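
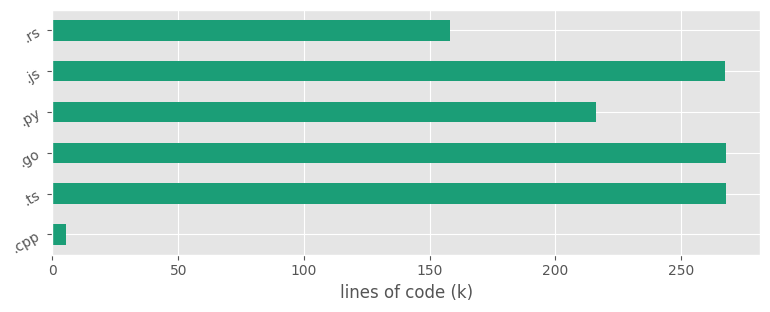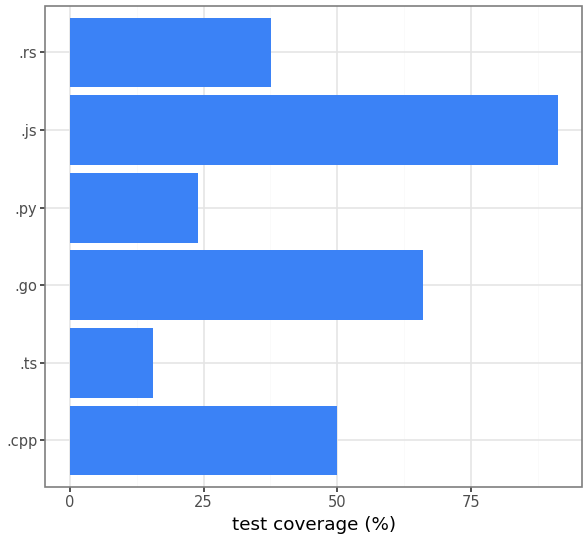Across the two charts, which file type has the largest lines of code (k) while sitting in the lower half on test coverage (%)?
Chart 2 median test coverage (%) ≈ 40; below-median file types: .ts, .py, .rs. Among those, .ts has the highest lines of code (k) (≈ 275).

.ts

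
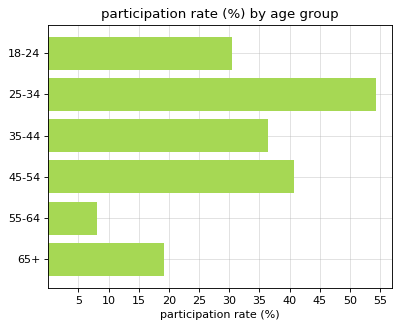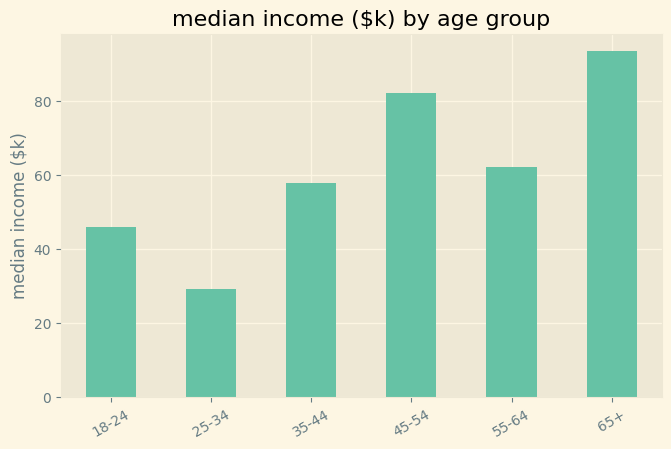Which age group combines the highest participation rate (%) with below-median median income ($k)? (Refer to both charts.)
25-34

Chart 2 median median income ($k) ≈ 60; below-median age groups: 18-24, 25-34, 35-44. Among those, 25-34 has the highest participation rate (%) (≈ 55).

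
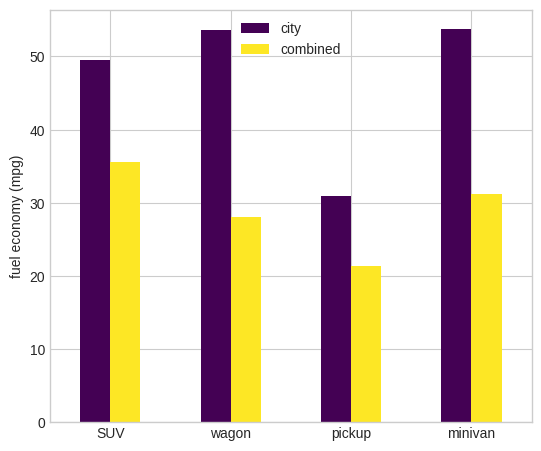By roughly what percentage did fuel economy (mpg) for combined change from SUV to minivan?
SUV ≈ 35, minivan ≈ 30; (30 − 35) / 35 ≈ -14.3%.

≈ -14.3%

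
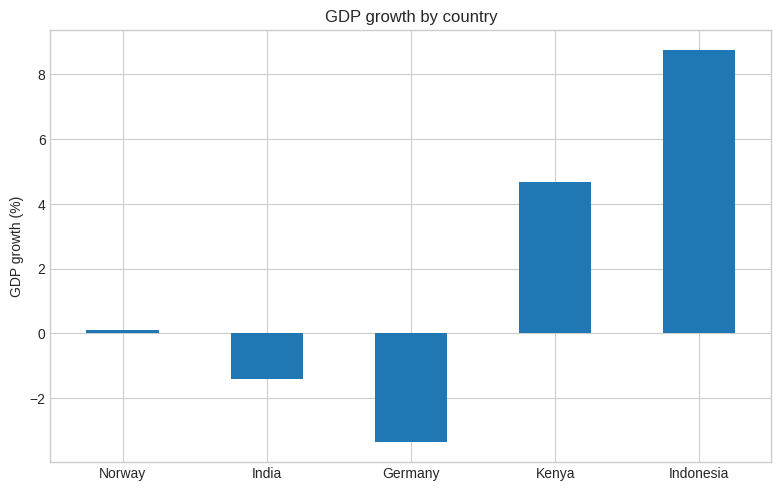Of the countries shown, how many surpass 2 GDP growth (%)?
Above 2: Kenya, Indonesia.

2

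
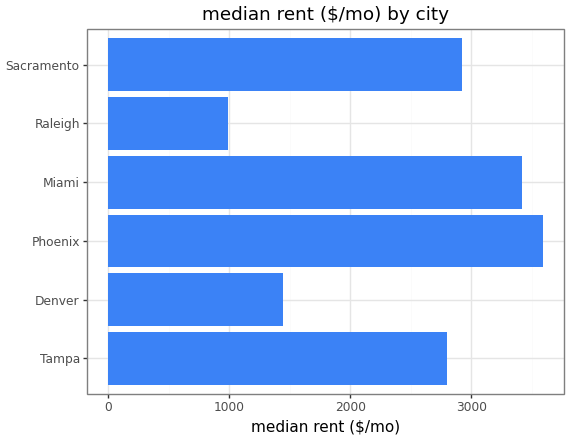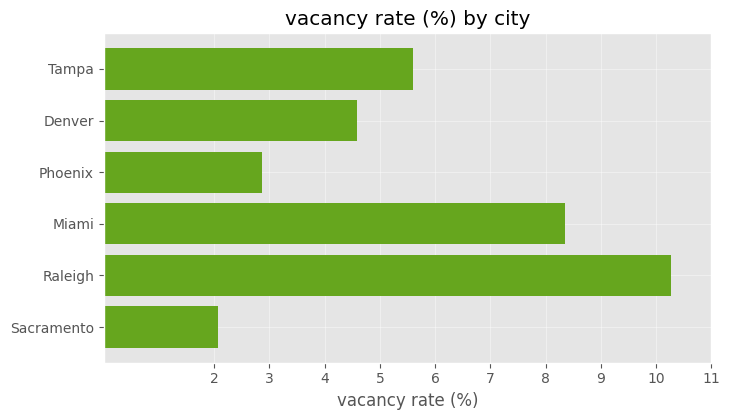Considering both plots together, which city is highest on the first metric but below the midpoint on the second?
Chart 2 median vacancy rate (%) ≈ 5; below-median cities: Denver, Phoenix, Sacramento. Among those, Phoenix has the highest median rent ($/mo) (≈ 3500).

Phoenix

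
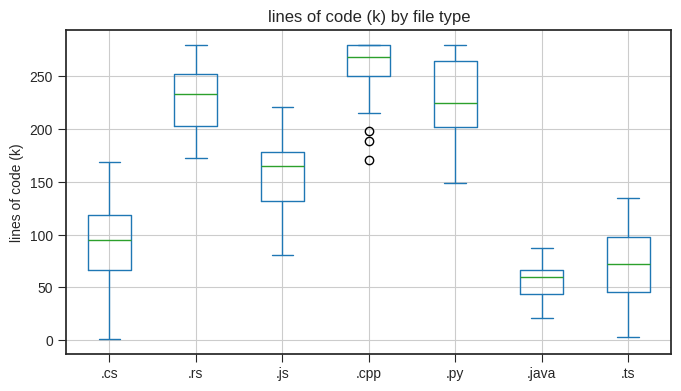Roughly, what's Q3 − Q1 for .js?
≈ 40

Q3 ≈ 180, Q1 ≈ 140; IQR ≈ 40.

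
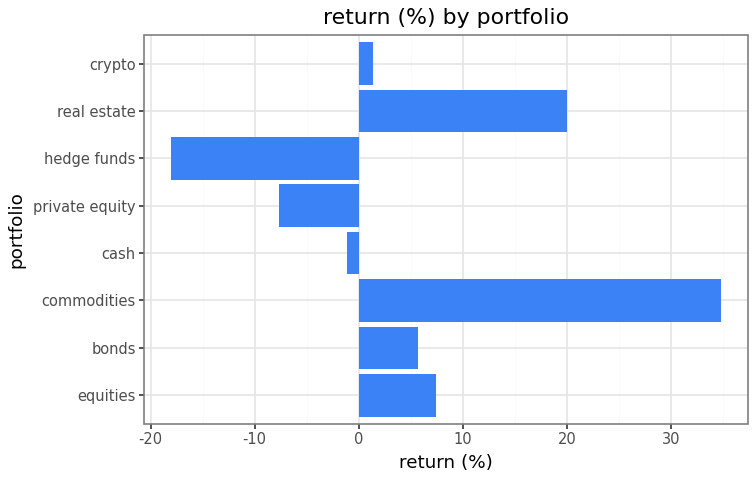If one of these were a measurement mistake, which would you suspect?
commodities

commodities ≈ 35; the rest sit between ≈ -20 and ≈ 20.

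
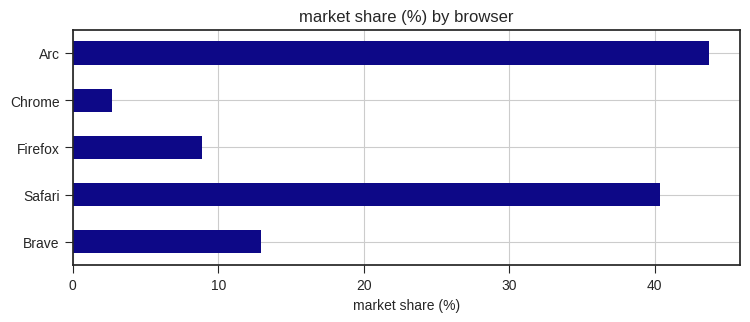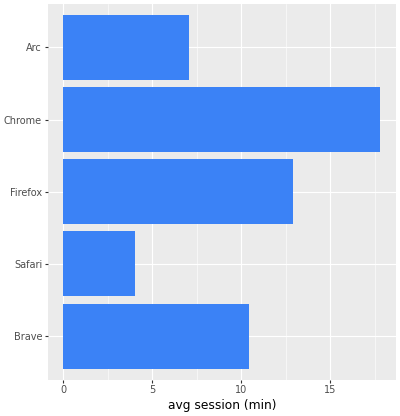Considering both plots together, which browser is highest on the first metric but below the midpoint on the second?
Arc

Chart 2 median avg session (min) ≈ 10; below-median browsers: Safari, Arc. Among those, Arc has the highest market share (%) (≈ 45).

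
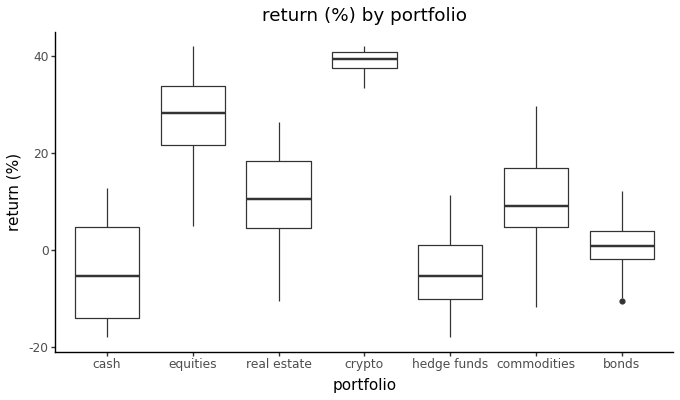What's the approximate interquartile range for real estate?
Q3 ≈ 20, Q1 ≈ 5; IQR ≈ 15.

≈ 15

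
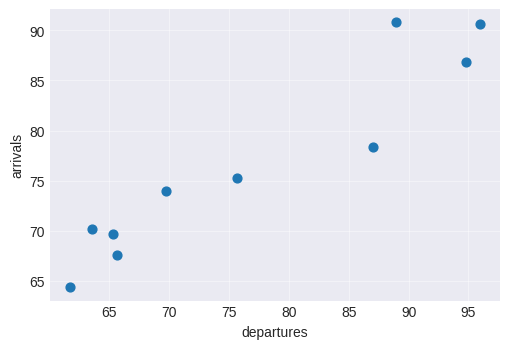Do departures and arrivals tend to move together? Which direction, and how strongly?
positive, strong

Points are positively correlated; strong (|r| ≈ 0.9).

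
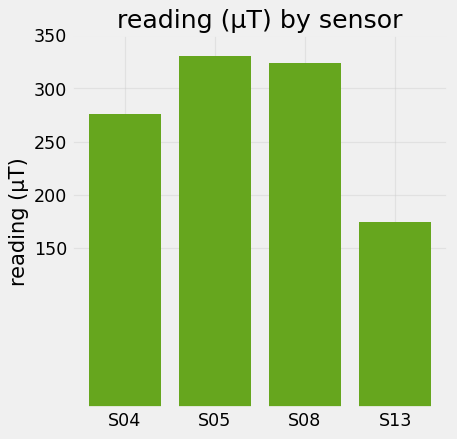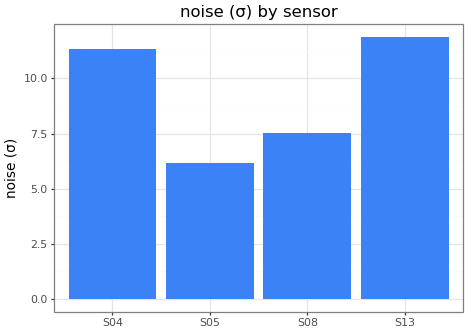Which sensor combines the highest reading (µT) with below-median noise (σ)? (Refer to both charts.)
Chart 2 median noise (σ) ≈ 10; below-median sensors: S05, S08. Among those, S05 has the highest reading (µT) (≈ 350).

S05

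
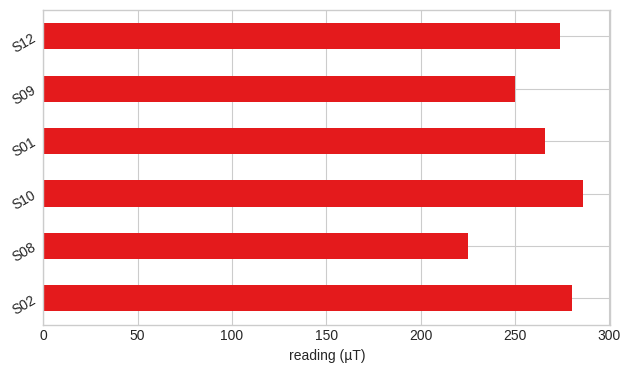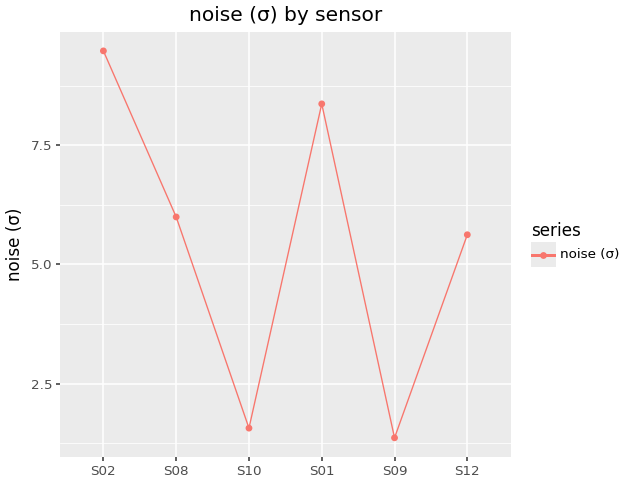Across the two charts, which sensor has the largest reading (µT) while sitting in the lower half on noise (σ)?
Chart 2 median noise (σ) ≈ 6; below-median sensors: S10, S09, S12. Among those, S10 has the highest reading (µT) (≈ 300).

S10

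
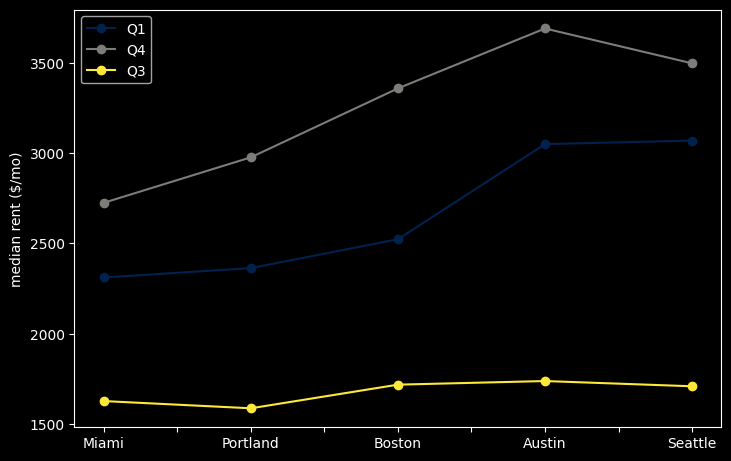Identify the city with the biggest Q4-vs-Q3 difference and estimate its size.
Austin, ≈ 1800 $/mo

Austin: Q4 ≈ 3600, Q3 ≈ 1800 → gap ≈ 1800. Next-largest (Seattle) is only ≈ 1600.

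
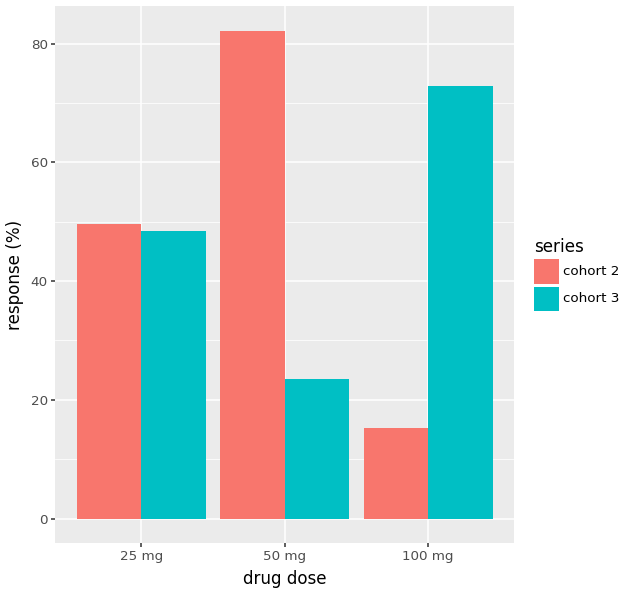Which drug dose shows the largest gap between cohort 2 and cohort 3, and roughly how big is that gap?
50 mg: cohort 2 ≈ 80, cohort 3 ≈ 20 → gap ≈ 60. Next-largest (100 mg) is only ≈ 50.

50 mg, ≈ 60 %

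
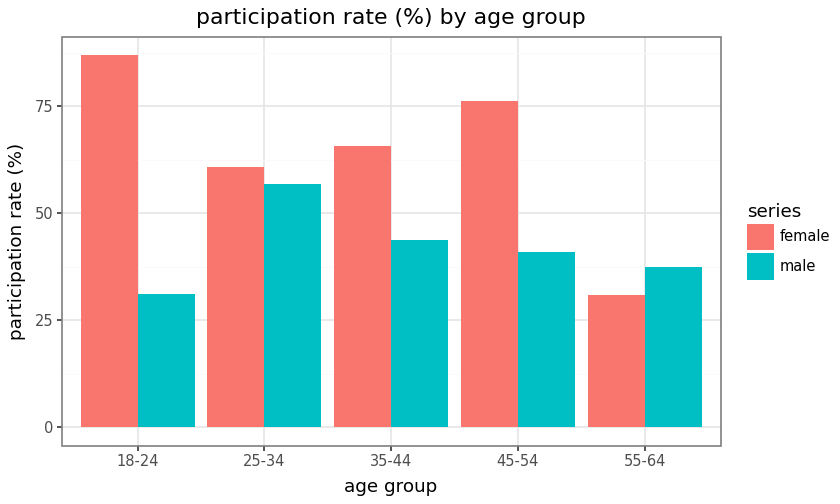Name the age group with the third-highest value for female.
35-44

Top 4 for female: 18-24 ≈ 90, 45-54 ≈ 80, 35-44 ≈ 70, 25-34 ≈ 60.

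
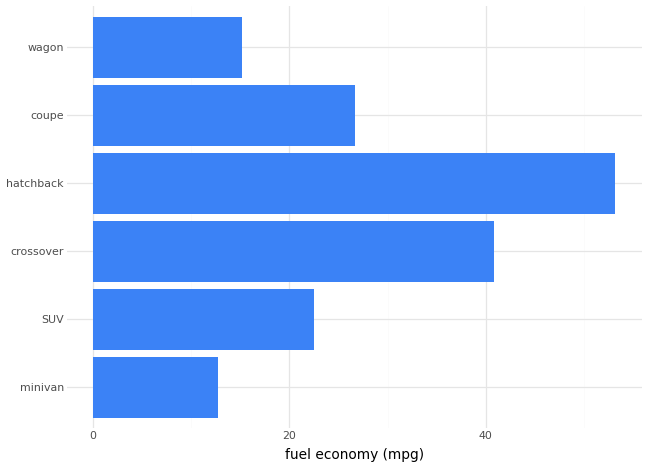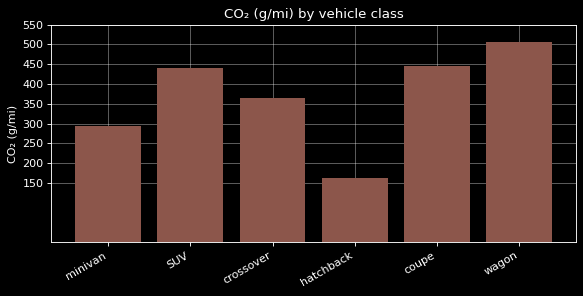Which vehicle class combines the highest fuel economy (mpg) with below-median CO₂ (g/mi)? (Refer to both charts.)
Chart 2 median CO₂ (g/mi) ≈ 400; below-median vehicle classes: minivan, crossover, hatchback. Among those, hatchback has the highest fuel economy (mpg) (≈ 55).

hatchback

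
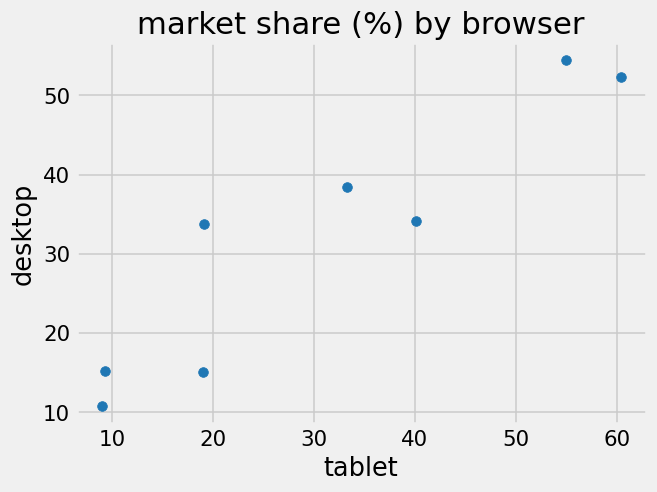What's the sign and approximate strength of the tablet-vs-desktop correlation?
Points are positively correlated; strong (|r| ≈ 0.9).

positive, strong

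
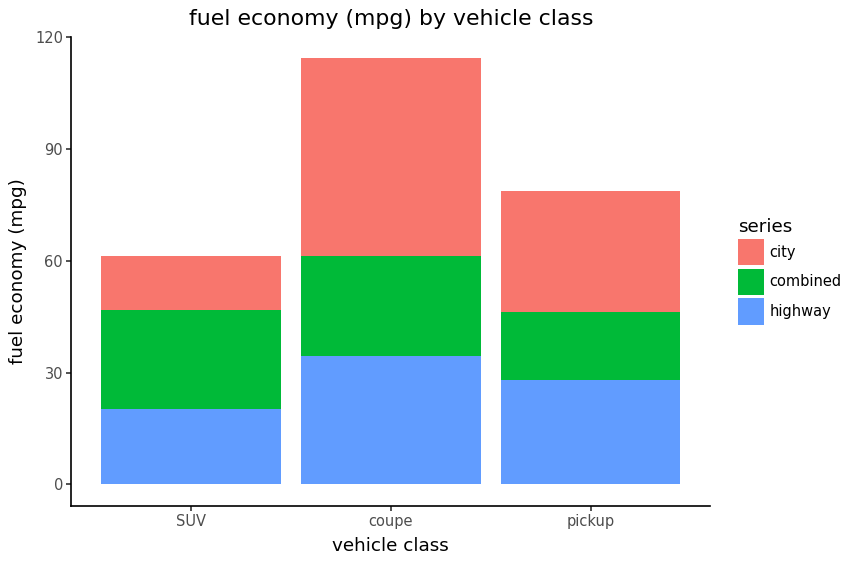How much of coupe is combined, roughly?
≈ 30

combined top ≈ 60, bottom ≈ 30; segment ≈ 30.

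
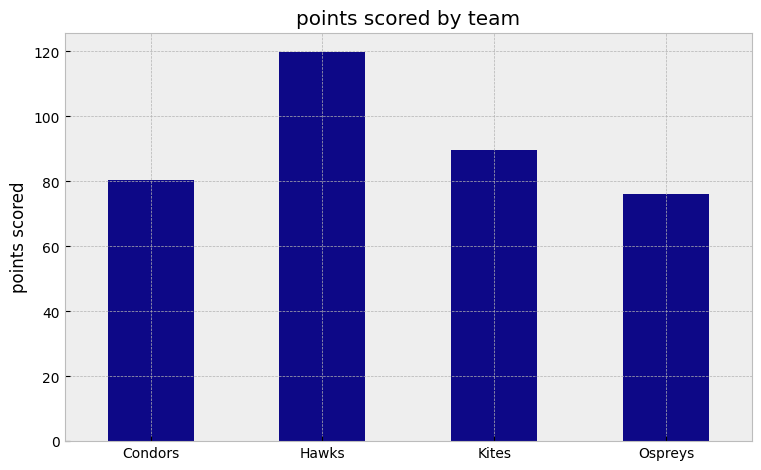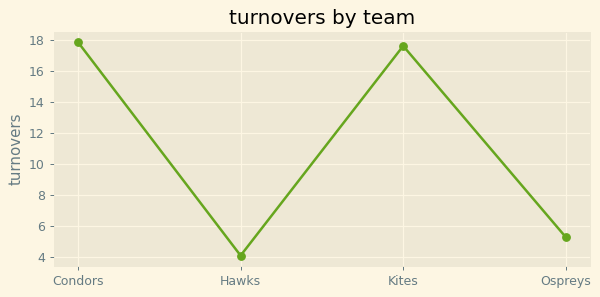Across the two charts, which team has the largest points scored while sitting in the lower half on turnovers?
Chart 2 median turnovers ≈ 12; below-median teams: Hawks, Ospreys. Among those, Hawks has the highest points scored (≈ 120).

Hawks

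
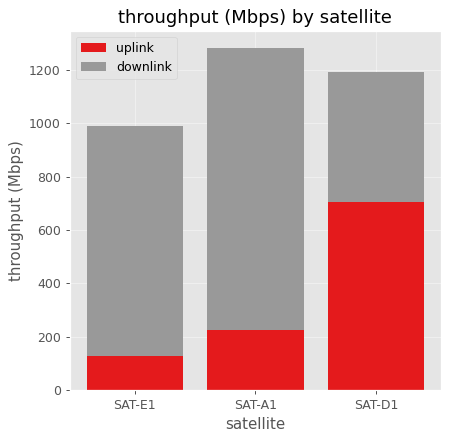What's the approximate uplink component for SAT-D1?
uplink top ≈ 800, bottom ≈ 0; segment ≈ 800.

≈ 800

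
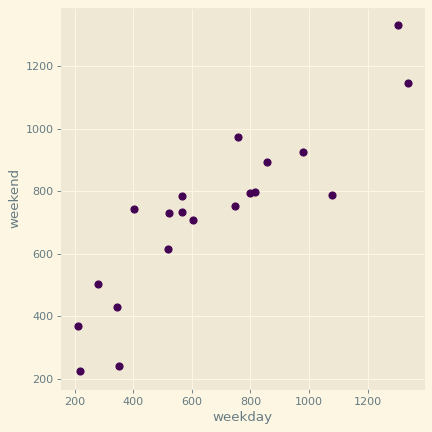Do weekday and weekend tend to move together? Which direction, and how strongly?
Points are positively correlated; strong (|r| ≈ 0.9).

positive, strong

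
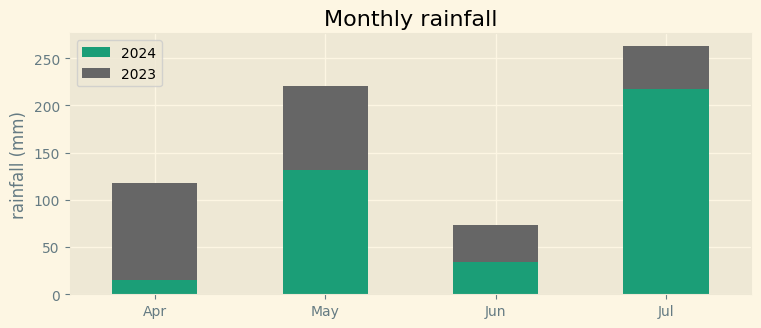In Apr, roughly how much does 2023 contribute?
≈ 100

2023 top ≈ 125, bottom ≈ 25; segment ≈ 100.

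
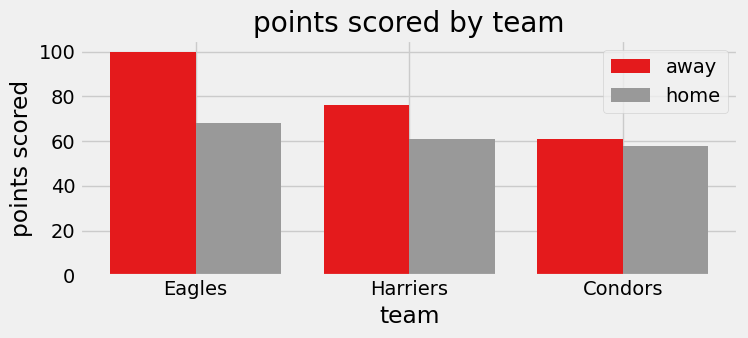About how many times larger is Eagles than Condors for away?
Eagles ≈ 100, Condors ≈ 60; 100/60 ≈ 1.67.

≈ 1.67×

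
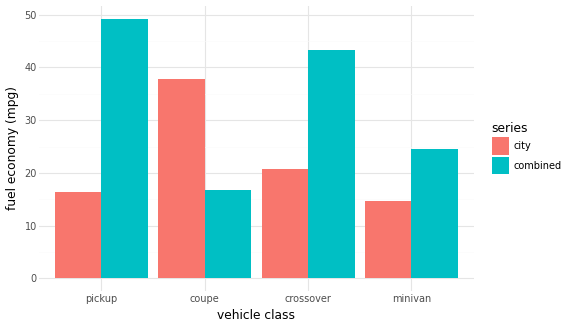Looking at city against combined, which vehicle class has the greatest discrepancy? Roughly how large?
pickup, ≈ 35 mpg

pickup: city ≈ 15, combined ≈ 50 → gap ≈ 35. Next-largest (crossover) is only ≈ 25.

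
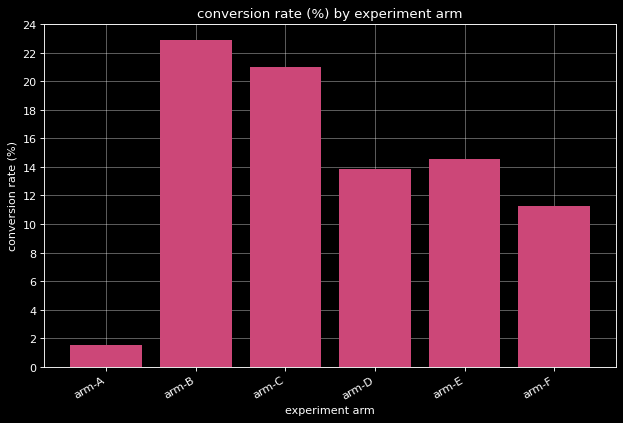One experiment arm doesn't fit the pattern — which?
arm-A ≈ 2; the rest sit between ≈ 12 and ≈ 22.

arm-A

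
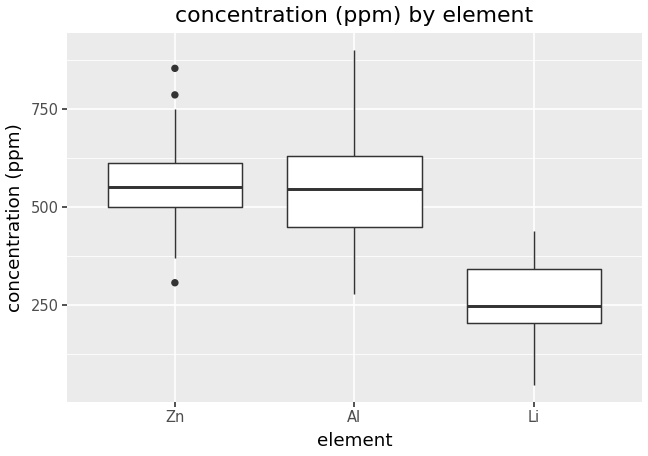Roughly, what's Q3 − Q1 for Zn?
≈ 100

Q3 ≈ 600, Q1 ≈ 500; IQR ≈ 100.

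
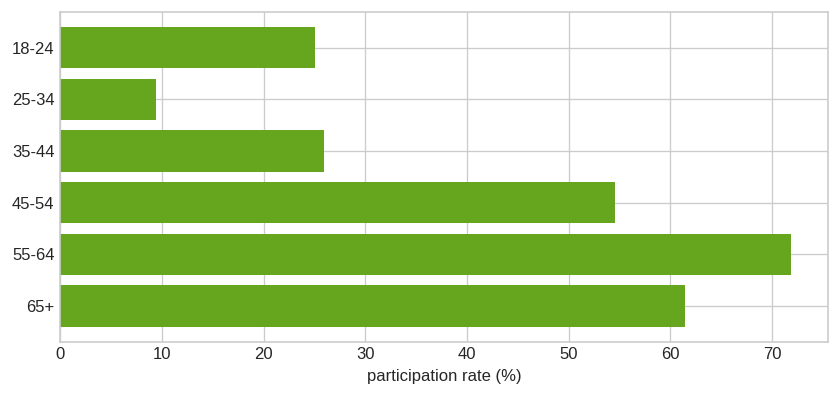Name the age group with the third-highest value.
45-54

Top 4: 55-64 ≈ 70, 65+ ≈ 60, 45-54 ≈ 50, 35-44 ≈ 30.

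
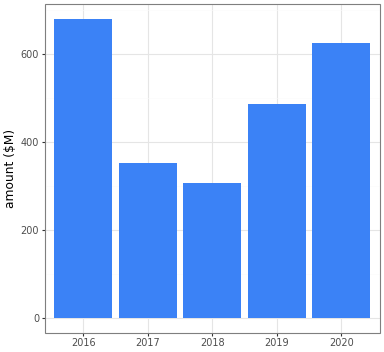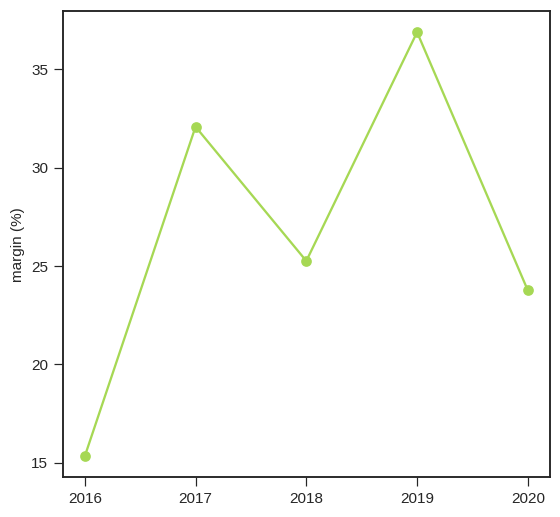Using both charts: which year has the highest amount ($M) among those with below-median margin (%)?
2016

Chart 2 median margin (%) ≈ 25; below-median years: 2016, 2020. Among those, 2016 has the highest amount ($M) (≈ 700).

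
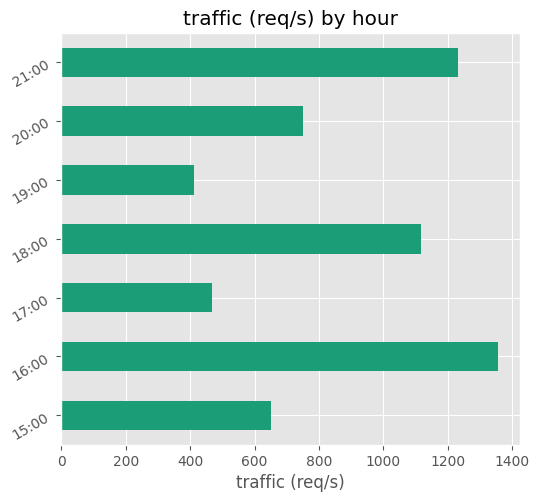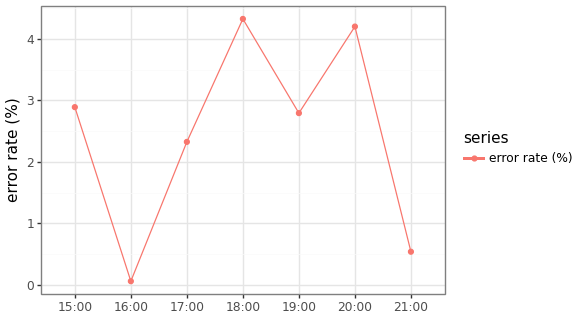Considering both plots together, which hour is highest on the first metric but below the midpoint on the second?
16:00

Chart 2 median error rate (%) ≈ 3; below-median hours: 16:00, 17:00, 21:00. Among those, 16:00 has the highest traffic (req/s) (≈ 1400).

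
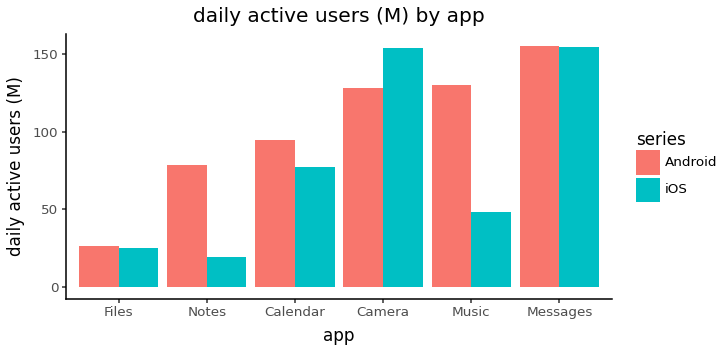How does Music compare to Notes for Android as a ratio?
≈ 1.75×

Music ≈ 140, Notes ≈ 80; 140/80 ≈ 1.75.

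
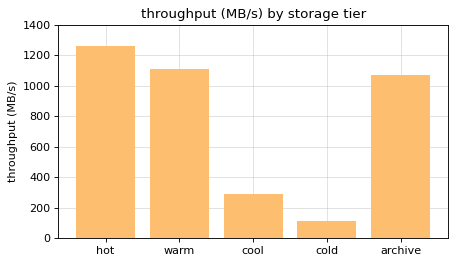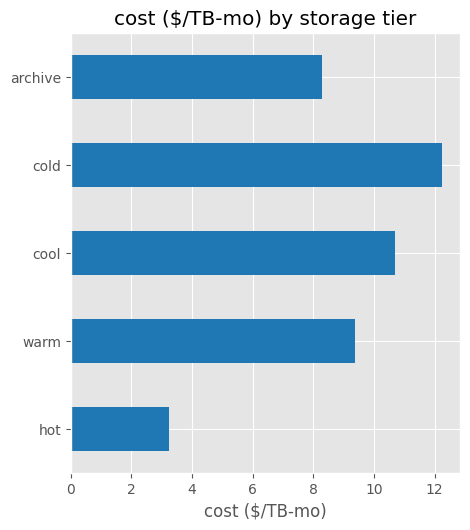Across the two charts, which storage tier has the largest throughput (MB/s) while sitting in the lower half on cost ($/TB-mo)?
Chart 2 median cost ($/TB-mo) ≈ 10; below-median storage tiers: hot, archive. Among those, hot has the highest throughput (MB/s) (≈ 1200).

hot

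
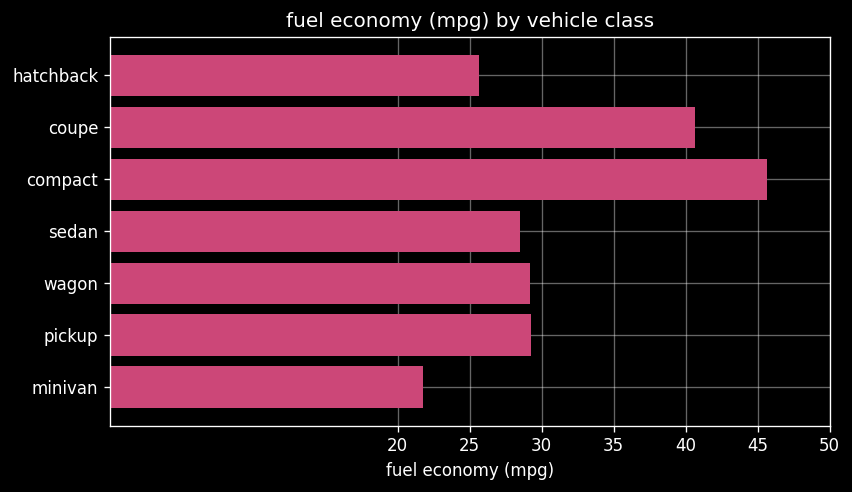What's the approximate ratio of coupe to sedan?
≈ 1.33×

coupe ≈ 40, sedan ≈ 30; 40/30 ≈ 1.33.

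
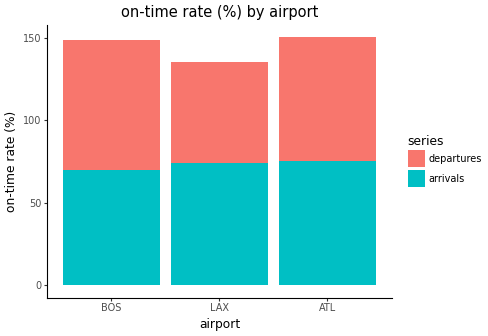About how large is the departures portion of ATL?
≈ 80

departures top ≈ 160, bottom ≈ 80; segment ≈ 80.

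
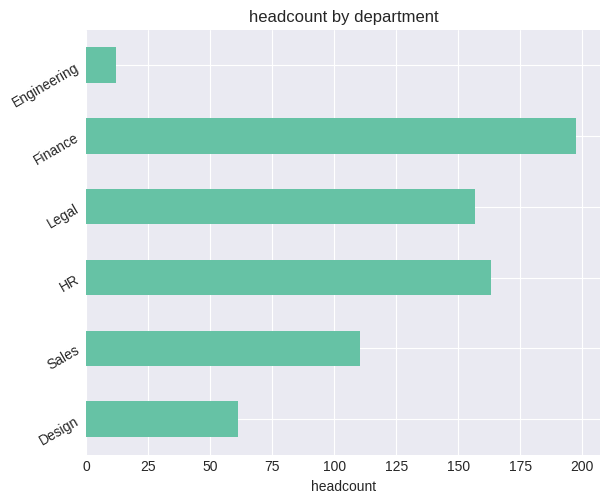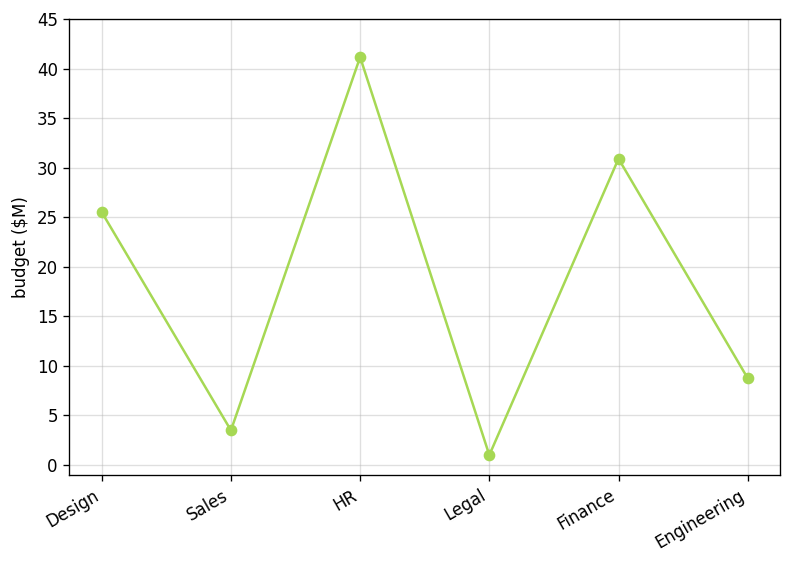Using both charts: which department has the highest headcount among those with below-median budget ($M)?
Chart 2 median budget ($M) ≈ 15; below-median departments: Sales, Legal, Engineering. Among those, Legal has the highest headcount (≈ 160).

Legal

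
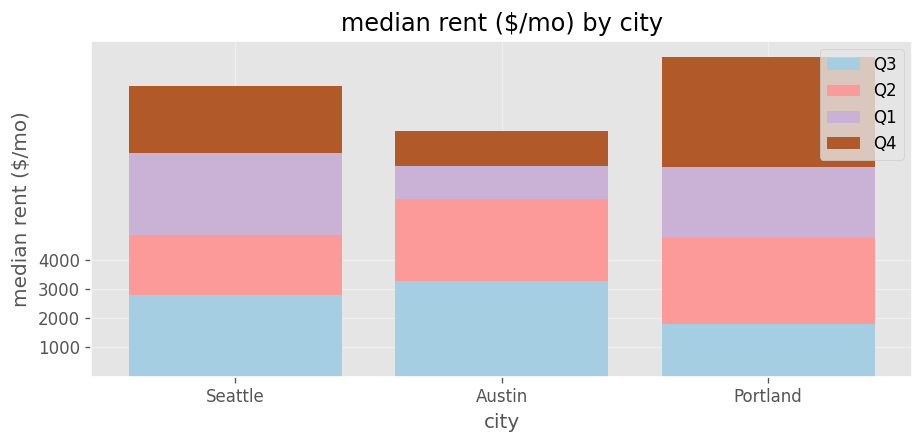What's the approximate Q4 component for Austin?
Q4 top ≈ 8000, bottom ≈ 7000; segment ≈ 1000.

≈ 1000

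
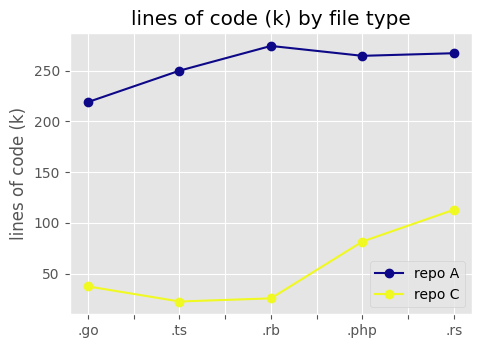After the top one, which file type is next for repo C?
.php

Top 3 for repo C: .rs ≈ 125, .php ≈ 75, .go ≈ 25.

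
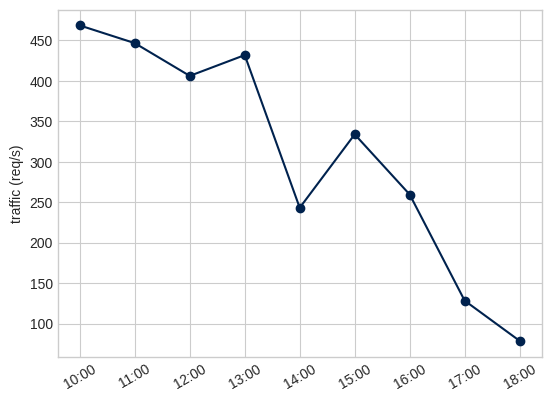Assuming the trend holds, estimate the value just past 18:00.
Last three: 250, 150, 100 → slope ≈ -75/step → next ≈ 25.

≈ 25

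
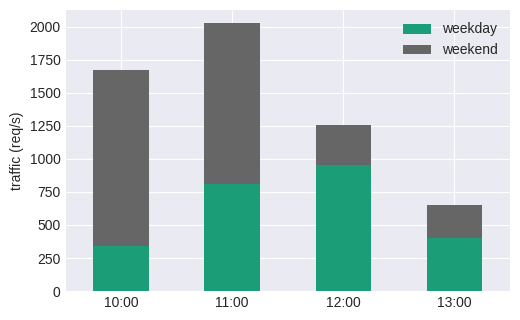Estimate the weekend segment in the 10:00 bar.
≈ 1200

weekend top ≈ 1600, bottom ≈ 400; segment ≈ 1200.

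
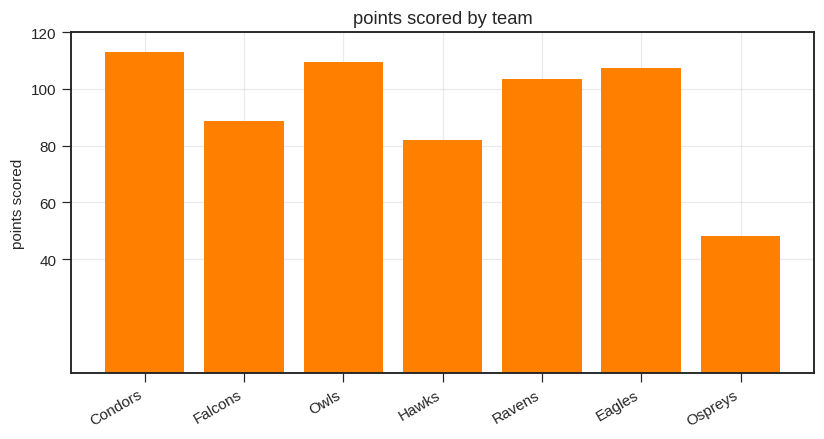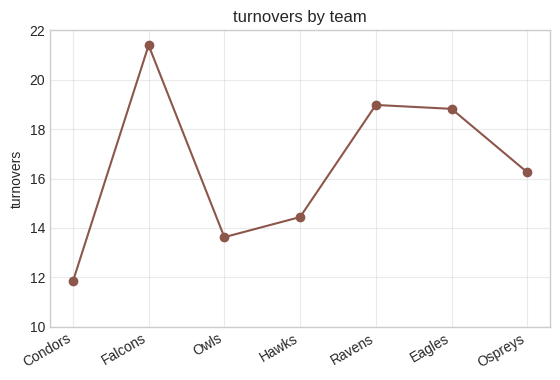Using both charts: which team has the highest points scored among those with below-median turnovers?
Condors

Chart 2 median turnovers ≈ 16; below-median teams: Condors, Owls, Hawks. Among those, Condors has the highest points scored (≈ 120).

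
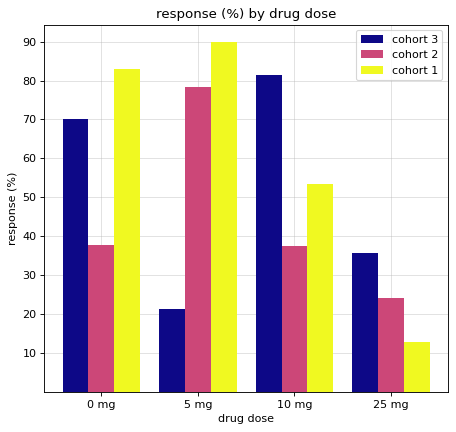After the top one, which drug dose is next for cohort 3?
Top 3 for cohort 3: 10 mg ≈ 80, 0 mg ≈ 70, 25 mg ≈ 40.

0 mg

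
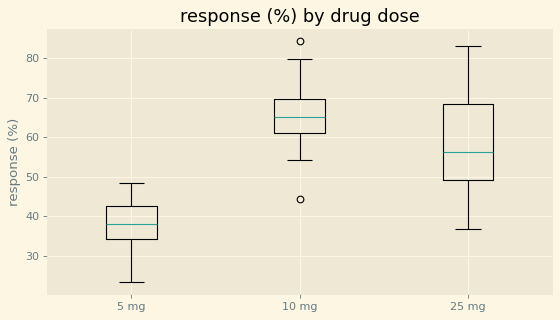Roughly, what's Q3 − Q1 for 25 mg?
Q3 ≈ 70, Q1 ≈ 50; IQR ≈ 20.

≈ 20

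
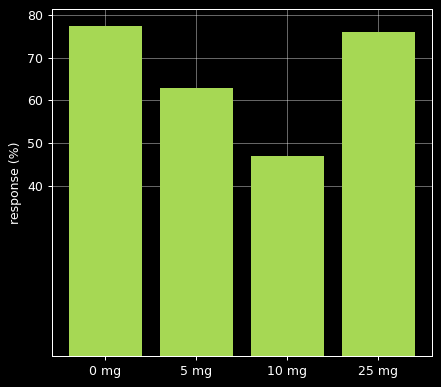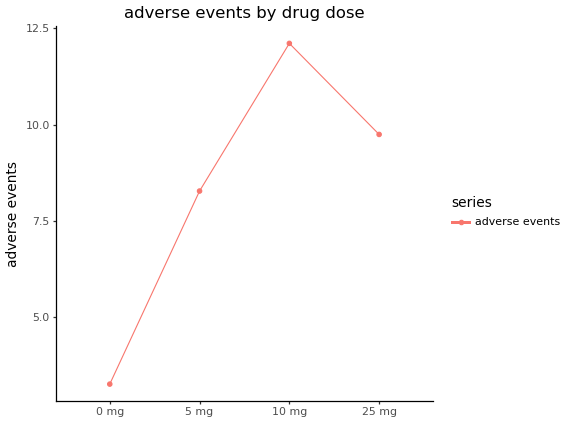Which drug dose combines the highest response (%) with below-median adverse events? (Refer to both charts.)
0 mg

Chart 2 median adverse events ≈ 10; below-median drug doses: 0 mg, 5 mg. Among those, 0 mg has the highest response (%) (≈ 80).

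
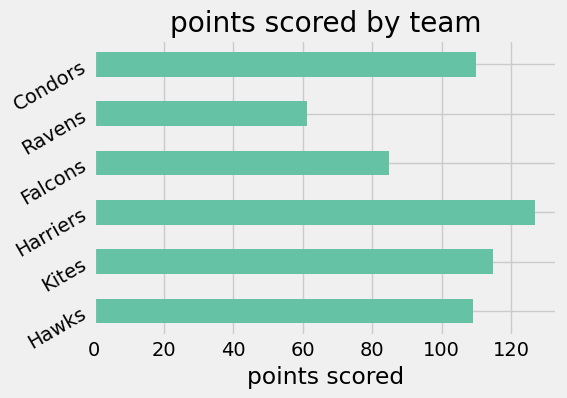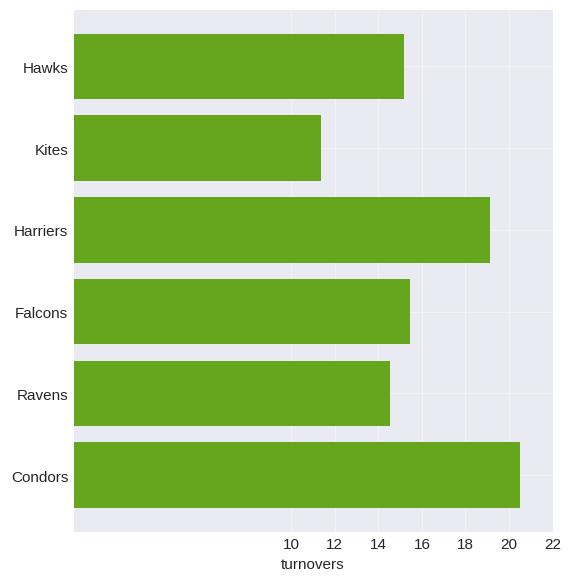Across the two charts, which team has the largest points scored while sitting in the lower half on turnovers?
Chart 2 median turnovers ≈ 16; below-median teams: Hawks, Kites, Ravens. Among those, Kites has the highest points scored (≈ 120).

Kites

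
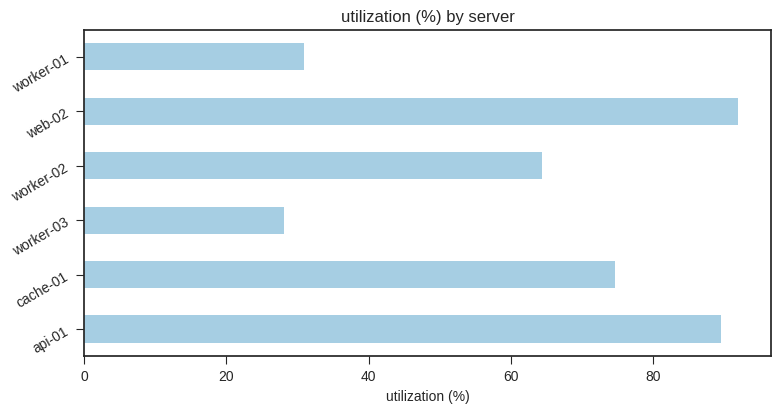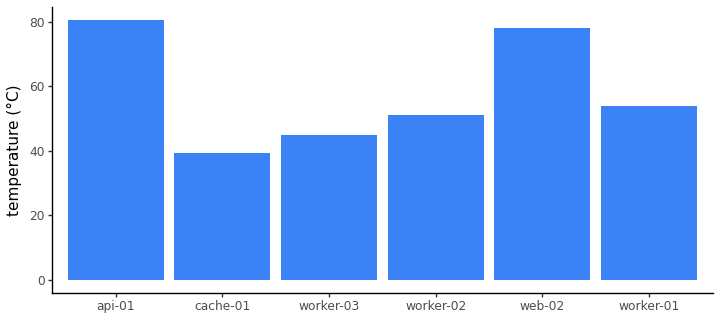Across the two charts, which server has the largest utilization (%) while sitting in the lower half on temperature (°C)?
Chart 2 median temperature (°C) ≈ 50; below-median servers: cache-01, worker-03, worker-02. Among those, cache-01 has the highest utilization (%) (≈ 70).

cache-01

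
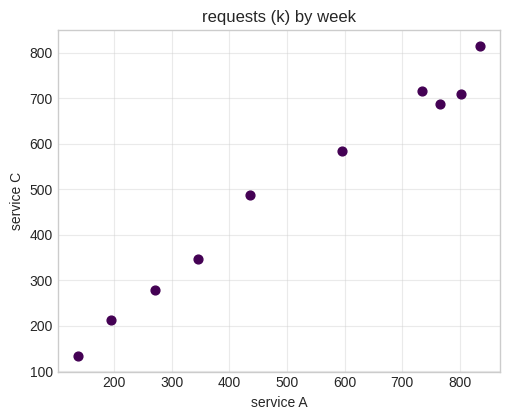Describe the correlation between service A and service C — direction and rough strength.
Points are positively correlated; strong (|r| ≈ 1.0).

positive, strong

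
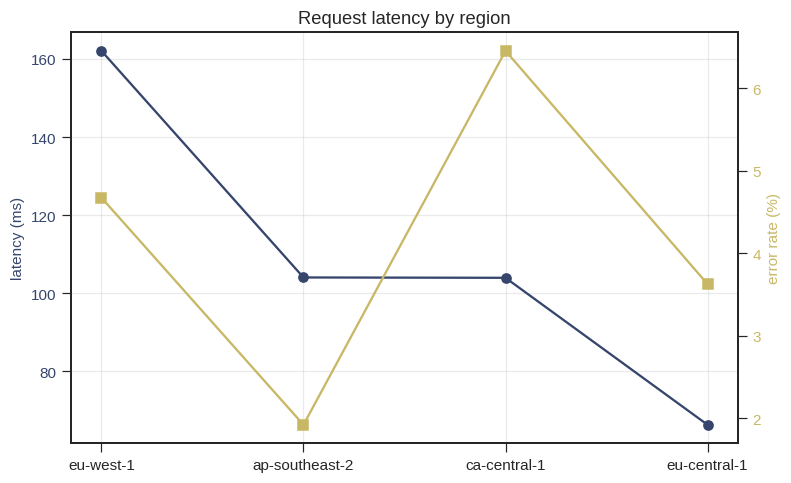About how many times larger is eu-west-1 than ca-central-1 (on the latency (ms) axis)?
eu-west-1 ≈ 160, ca-central-1 ≈ 100; 160/100 ≈ 1.6.

≈ 1.6×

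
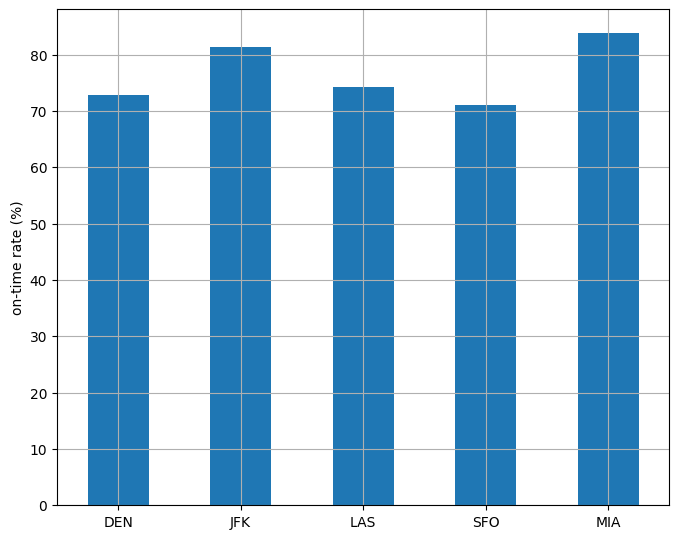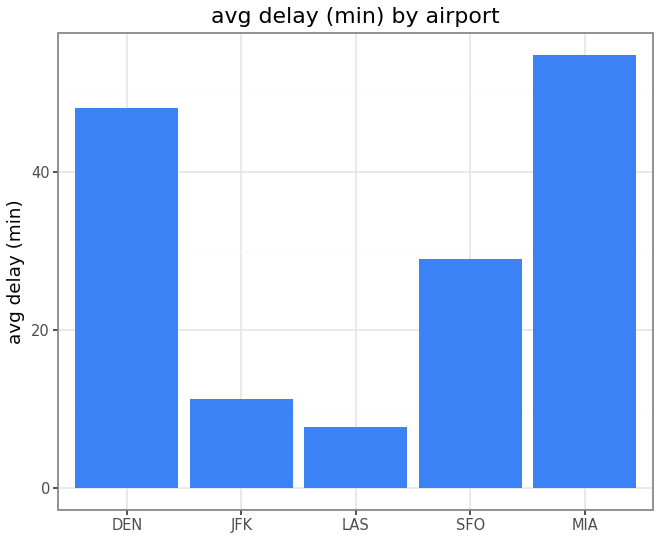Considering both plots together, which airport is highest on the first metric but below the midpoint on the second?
JFK

Chart 2 median avg delay (min) ≈ 30; below-median airports: JFK, LAS. Among those, JFK has the highest on-time rate (%) (≈ 80).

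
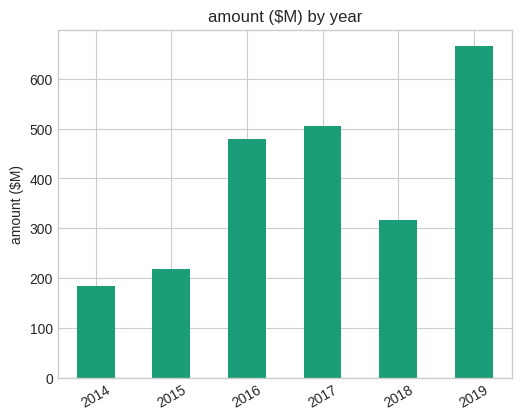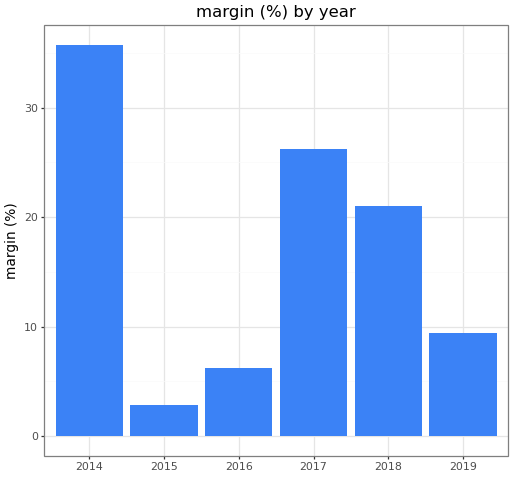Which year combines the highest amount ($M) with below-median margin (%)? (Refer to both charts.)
Chart 2 median margin (%) ≈ 15; below-median years: 2015, 2016, 2019. Among those, 2019 has the highest amount ($M) (≈ 700).

2019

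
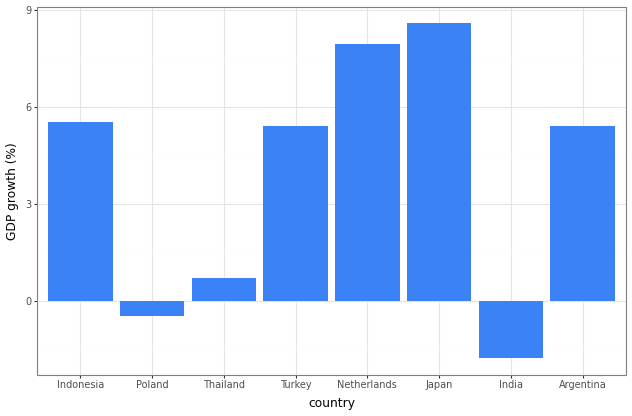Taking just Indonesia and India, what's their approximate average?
≈ 2

(6 + -2) / 2 ≈ 2.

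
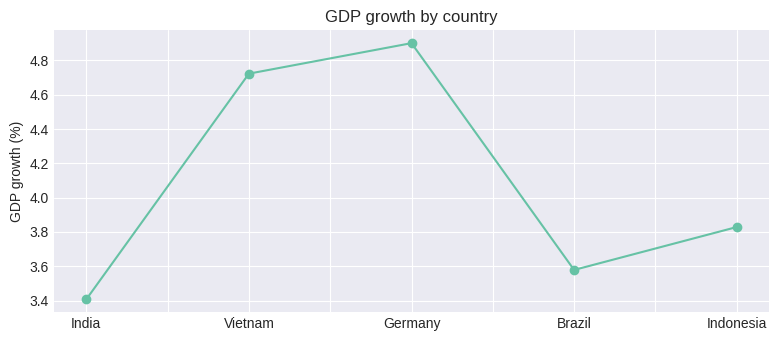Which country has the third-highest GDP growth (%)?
Top 4: Germany ≈ 5.0, Vietnam ≈ 4.8, Indonesia ≈ 3.8, Brazil ≈ 3.6.

Indonesia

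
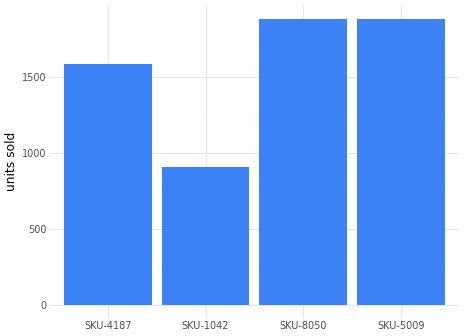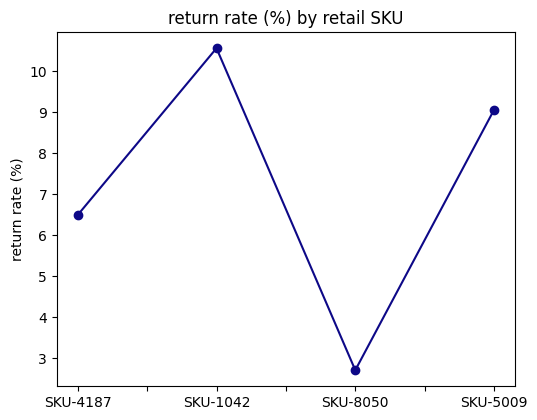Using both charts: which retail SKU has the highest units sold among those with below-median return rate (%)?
Chart 2 median return rate (%) ≈ 8; below-median retail SKUs: SKU-4187, SKU-8050. Among those, SKU-8050 has the highest units sold (≈ 1800).

SKU-8050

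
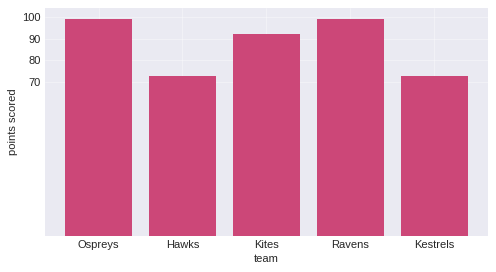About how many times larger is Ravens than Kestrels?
Ravens ≈ 100, Kestrels ≈ 70; 100/70 ≈ 1.43.

≈ 1.43×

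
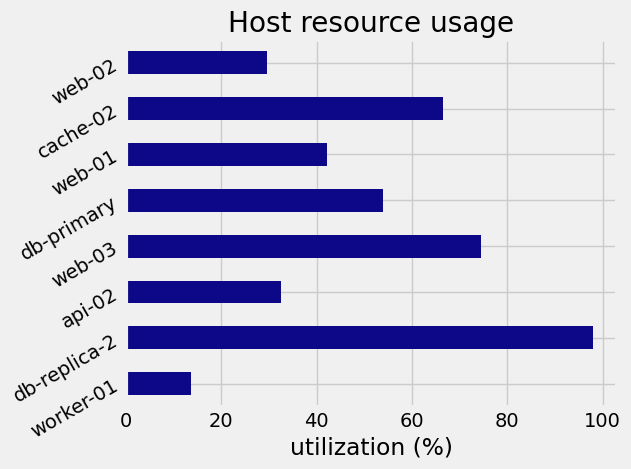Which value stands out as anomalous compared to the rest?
db-replica-2 ≈ 100; the rest sit between ≈ 10 and ≈ 70.

db-replica-2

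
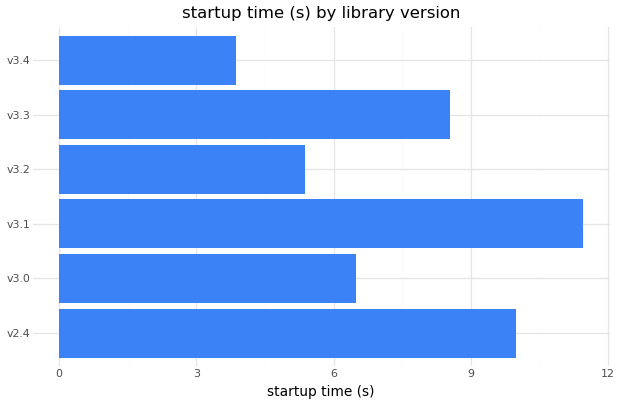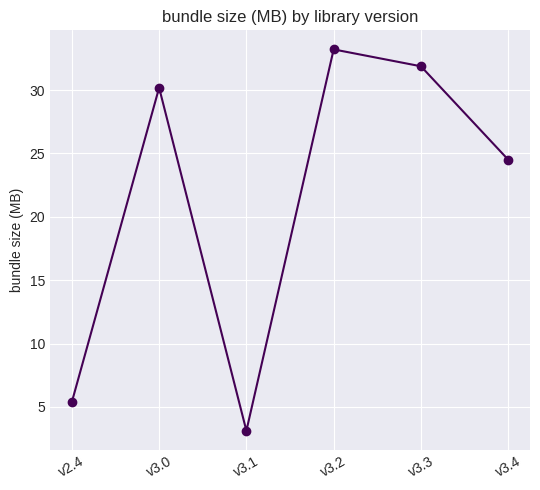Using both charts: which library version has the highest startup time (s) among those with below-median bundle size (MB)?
v3.1

Chart 2 median bundle size (MB) ≈ 25; below-median library versions: v2.4, v3.1, v3.4. Among those, v3.1 has the highest startup time (s) (≈ 12).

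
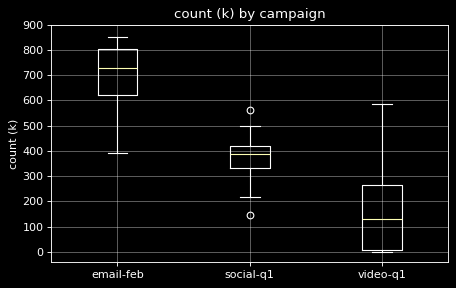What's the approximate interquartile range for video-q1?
≈ 300

Q3 ≈ 300, Q1 ≈ 0; IQR ≈ 300.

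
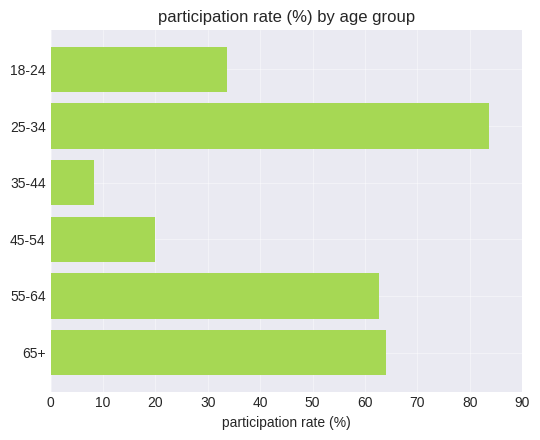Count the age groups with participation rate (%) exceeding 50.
Above 50: 25-34, 55-64, 65+.

3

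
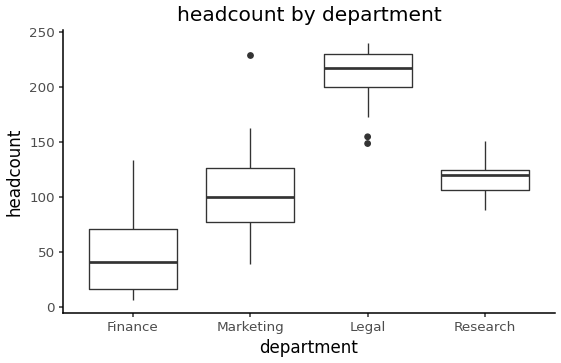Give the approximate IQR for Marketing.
≈ 40

Q3 ≈ 120, Q1 ≈ 80; IQR ≈ 40.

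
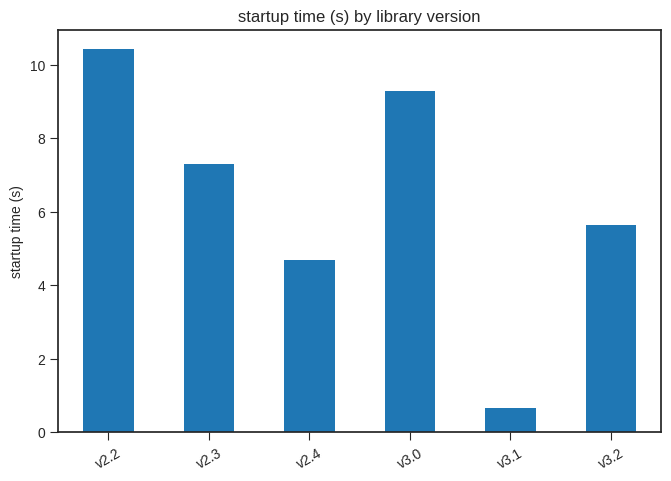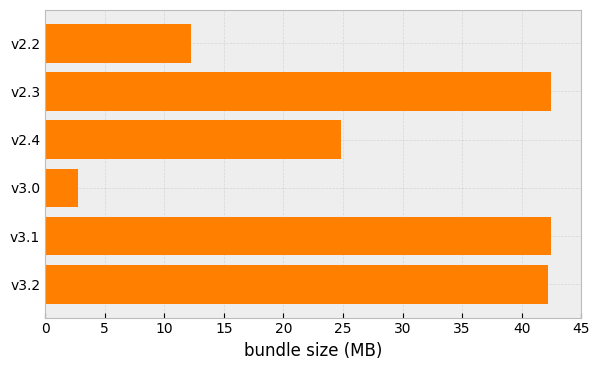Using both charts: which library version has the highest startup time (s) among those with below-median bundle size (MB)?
v2.2

Chart 2 median bundle size (MB) ≈ 35; below-median library versions: v2.2, v2.4, v3.0. Among those, v2.2 has the highest startup time (s) (≈ 10).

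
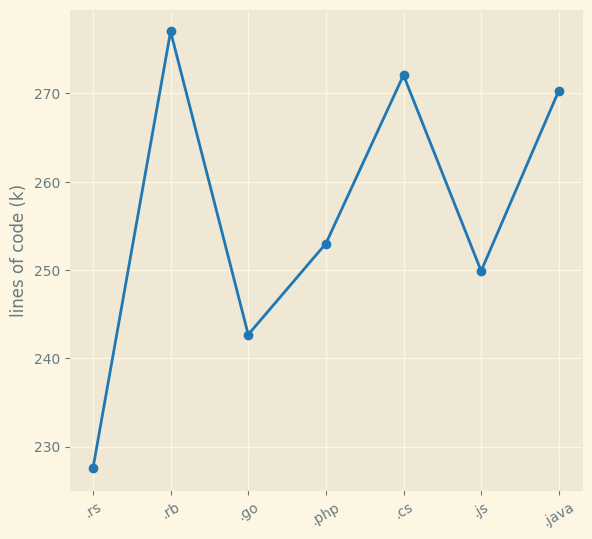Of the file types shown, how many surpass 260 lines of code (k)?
3

Above 260: .rb, .cs, .java.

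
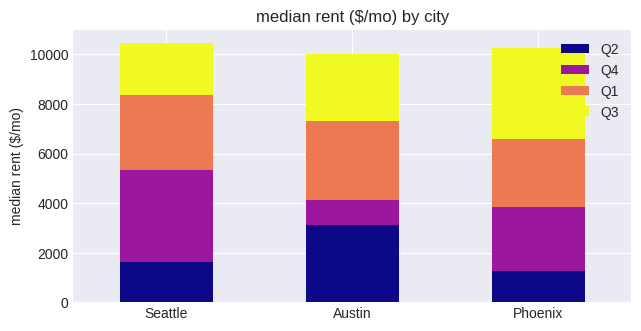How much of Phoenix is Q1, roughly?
≈ 3000

Q1 top ≈ 7000, bottom ≈ 4000; segment ≈ 3000.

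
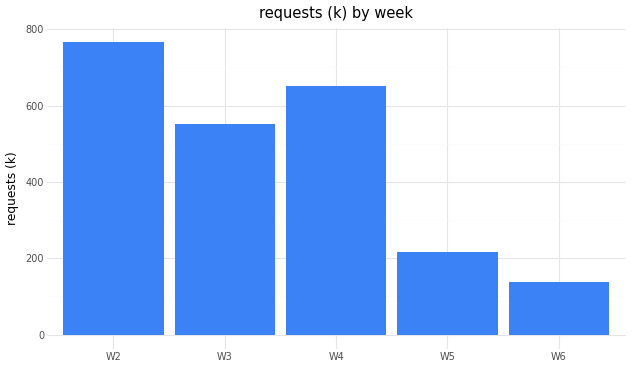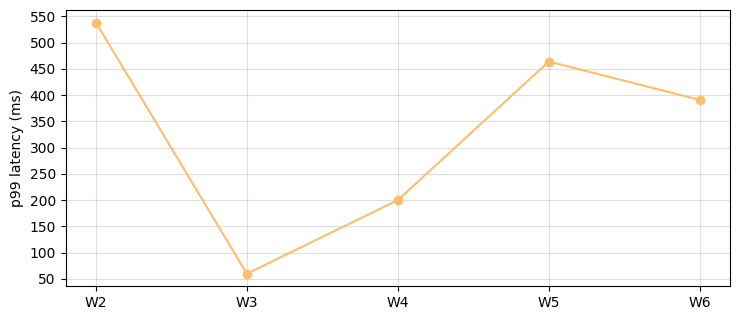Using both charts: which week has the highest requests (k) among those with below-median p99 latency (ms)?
W4

Chart 2 median p99 latency (ms) ≈ 400; below-median weeks: W3, W4. Among those, W4 has the highest requests (k) (≈ 700).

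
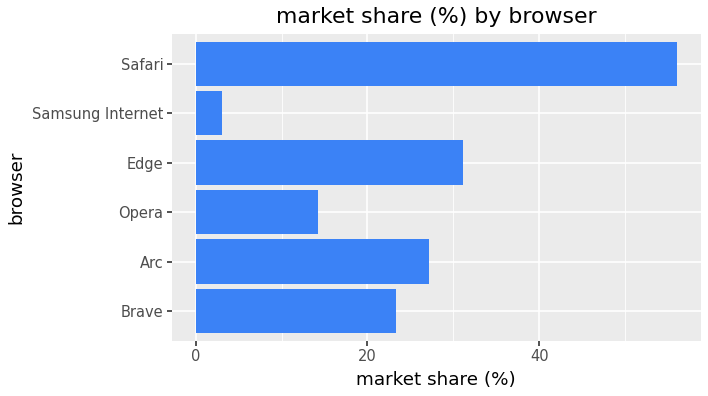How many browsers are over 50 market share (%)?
Above 50: Safari.

1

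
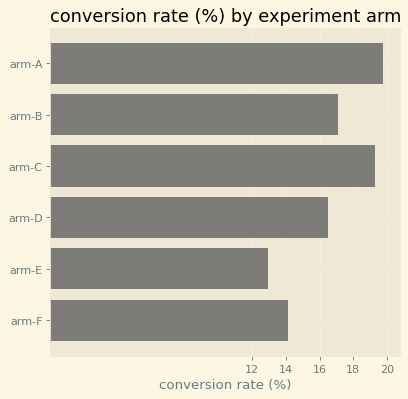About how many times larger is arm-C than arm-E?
arm-C ≈ 20, arm-E ≈ 12; 20/12 ≈ 1.67.

≈ 1.67×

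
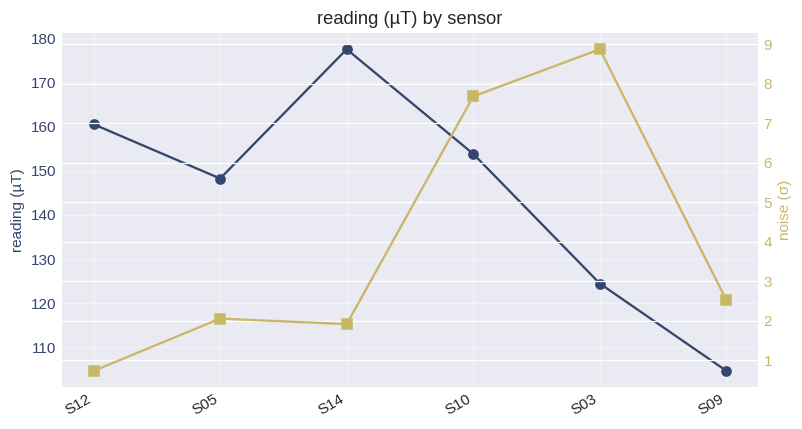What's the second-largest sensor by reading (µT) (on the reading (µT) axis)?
Top 3 (on the reading (µT) axis): S14 ≈ 180, S12 ≈ 160, S10 ≈ 150.

S12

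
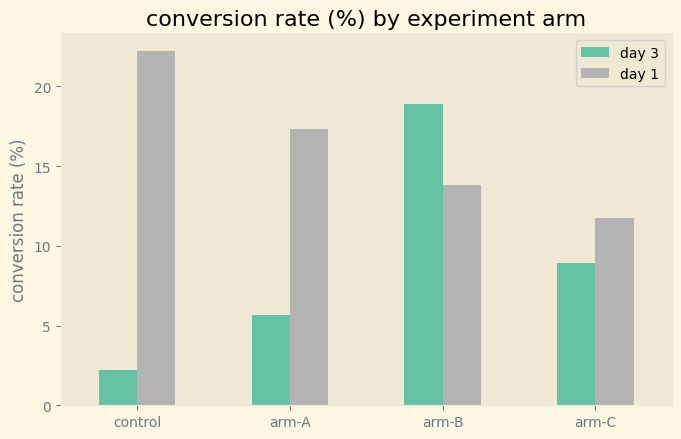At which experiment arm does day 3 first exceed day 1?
arm-A: day 3 ≈ 6 vs day 1 ≈ 18 (not yet); arm-B: day 3 ≈ 18 vs day 1 ≈ 14 (first crossover).

arm-B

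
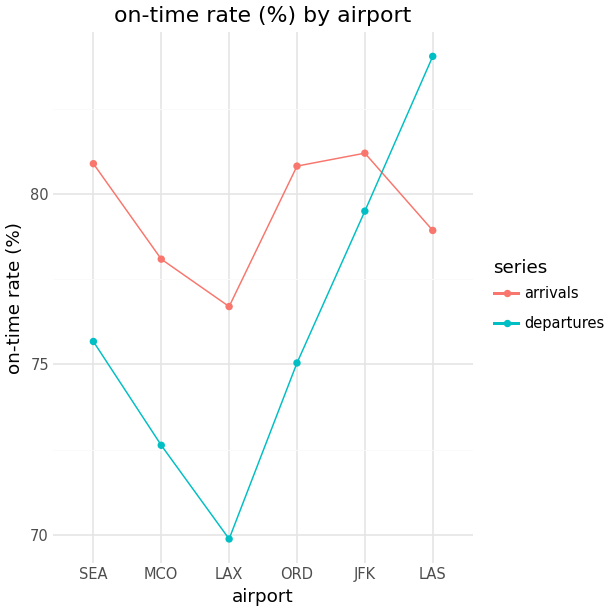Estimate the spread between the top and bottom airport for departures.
Max LAS ≈ 84, min LAX ≈ 70; range ≈ 14.

≈ 14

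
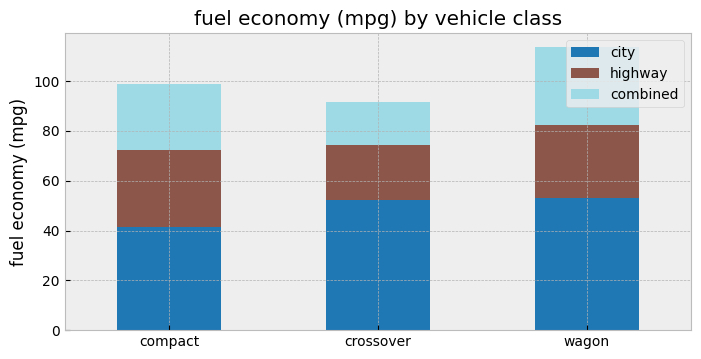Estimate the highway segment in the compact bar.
≈ 30

highway top ≈ 70, bottom ≈ 40; segment ≈ 30.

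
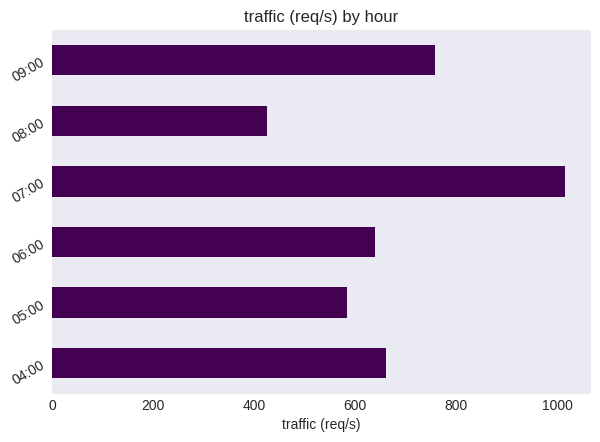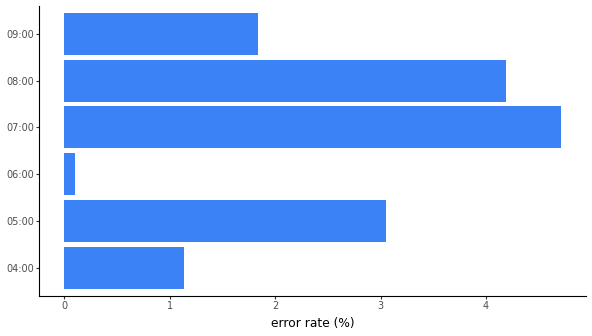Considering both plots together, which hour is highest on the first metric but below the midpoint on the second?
Chart 2 median error rate (%) ≈ 2.5; below-median hours: 04:00, 06:00, 09:00. Among those, 09:00 has the highest traffic (req/s) (≈ 800).

09:00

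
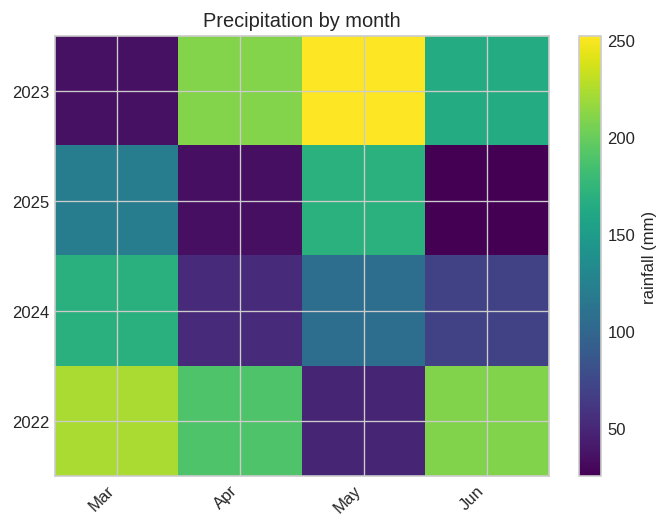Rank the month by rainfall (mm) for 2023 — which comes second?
Top 3 for 2023: May ≈ 260, Apr ≈ 200, Jun ≈ 160.

Apr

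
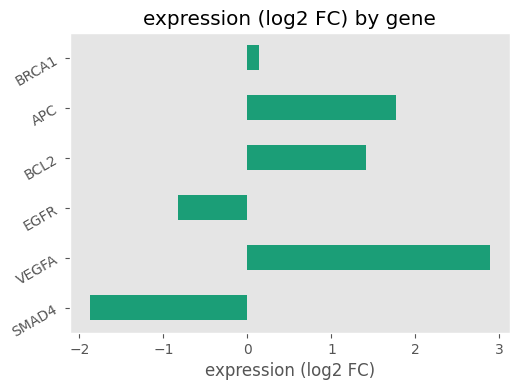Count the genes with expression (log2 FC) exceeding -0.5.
4

Above -0.5: VEGFA, BCL2, APC, BRCA1.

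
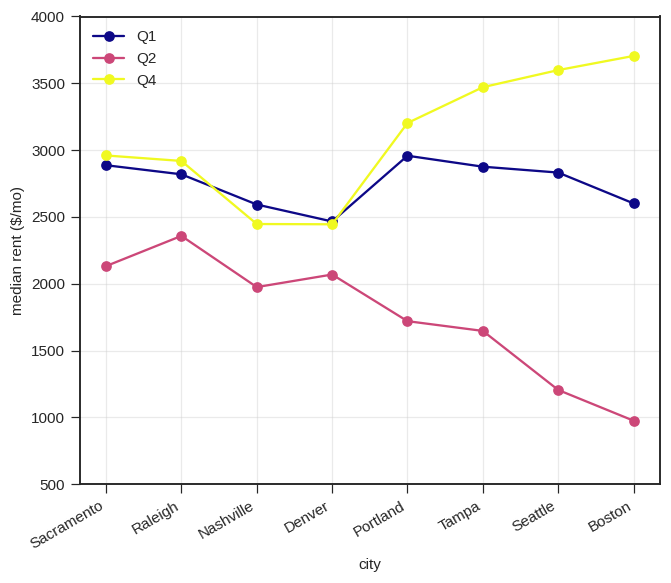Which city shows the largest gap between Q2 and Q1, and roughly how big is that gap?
Seattle, ≈ 2000 $/mo

Seattle: Q2 ≈ 1000, Q1 ≈ 3000 → gap ≈ 2000. Next-largest (Boston) is only ≈ 1500.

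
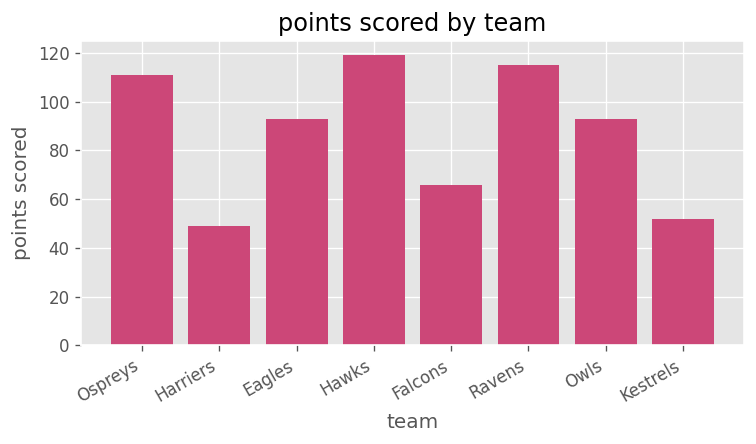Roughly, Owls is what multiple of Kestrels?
Owls ≈ 90, Kestrels ≈ 50; 90/50 ≈ 1.8.

≈ 1.8×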